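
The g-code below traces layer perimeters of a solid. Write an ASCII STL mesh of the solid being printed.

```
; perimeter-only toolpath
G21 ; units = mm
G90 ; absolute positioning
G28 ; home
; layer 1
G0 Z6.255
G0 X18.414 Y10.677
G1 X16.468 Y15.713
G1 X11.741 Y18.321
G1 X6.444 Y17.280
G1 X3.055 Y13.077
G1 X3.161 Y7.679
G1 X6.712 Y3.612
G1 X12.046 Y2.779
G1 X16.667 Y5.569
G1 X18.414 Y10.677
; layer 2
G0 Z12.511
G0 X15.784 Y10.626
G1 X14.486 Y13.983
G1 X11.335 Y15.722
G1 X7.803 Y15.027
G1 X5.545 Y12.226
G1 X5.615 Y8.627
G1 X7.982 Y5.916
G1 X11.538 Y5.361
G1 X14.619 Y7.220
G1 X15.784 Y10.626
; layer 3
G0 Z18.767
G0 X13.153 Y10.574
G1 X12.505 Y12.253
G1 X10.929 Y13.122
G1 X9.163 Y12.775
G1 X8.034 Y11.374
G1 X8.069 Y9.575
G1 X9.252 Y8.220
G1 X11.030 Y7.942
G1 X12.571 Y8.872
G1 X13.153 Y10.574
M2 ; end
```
solid part
  facet normal 0.0000 0.0000 -1.0000
    outer loop
      vertex 12.147 20.920 0.000
      vertex 18.450 17.443 0.000
      vertex 21.044 10.729 0.000
    endloop
  endfacet
  facet normal 0.0000 0.0000 -1.0000
    outer loop
      vertex 5.084 19.532 0.000
      vertex 12.147 20.920 0.000
      vertex 21.044 10.729 0.000
    endloop
  endfacet
  facet normal 0.0000 0.0000 -1.0000
    outer loop
      vertex 0.566 13.928 0.000
      vertex 5.084 19.532 0.000
      vertex 21.044 10.729 0.000
    endloop
  endfacet
  facet normal 0.0000 0.0000 -1.0000
    outer loop
      vertex 0.707 6.731 0.000
      vertex 0.566 13.928 0.000
      vertex 21.044 10.729 0.000
    endloop
  endfacet
  facet normal 0.0000 0.0000 -1.0000
    outer loop
      vertex 5.441 1.309 0.000
      vertex 0.707 6.731 0.000
      vertex 21.044 10.729 0.000
    endloop
  endfacet
  facet normal 0.0000 0.0000 -1.0000
    outer loop
      vertex 12.553 0.198 0.000
      vertex 5.441 1.309 0.000
      vertex 21.044 10.729 0.000
    endloop
  endfacet
  facet normal 0.0000 0.0000 -1.0000
    outer loop
      vertex 18.715 3.918 0.000
      vertex 12.553 0.198 0.000
      vertex 21.044 10.729 0.000
    endloop
  endfacet
  facet normal 0.8675 0.3352 0.3675
    outer loop
      vertex 21.044 10.729 0.000
      vertex 18.450 17.443 0.000
      vertex 10.523 10.523 25.022
    endloop
  endfacet
  facet normal 0.4492 0.8143 0.3675
    outer loop
      vertex 18.450 17.443 0.000
      vertex 12.147 20.920 0.000
      vertex 10.523 10.523 25.022
    endloop
  endfacet
  facet normal -0.1793 0.9126 0.3675
    outer loop
      vertex 12.147 20.920 0.000
      vertex 5.084 19.532 0.000
      vertex 10.523 10.523 25.022
    endloop
  endfacet
  facet normal -0.7240 0.5837 0.3675
    outer loop
      vertex 5.084 19.532 0.000
      vertex 0.566 13.928 0.000
      vertex 10.523 10.523 25.022
    endloop
  endfacet
  facet normal -0.9298 -0.0182 0.3675
    outer loop
      vertex 0.566 13.928 0.000
      vertex 0.707 6.731 0.000
      vertex 10.523 10.523 25.022
    endloop
  endfacet
  facet normal -0.7006 -0.6117 0.3675
    outer loop
      vertex 0.707 6.731 0.000
      vertex 5.441 1.309 0.000
      vertex 10.523 10.523 25.022
    endloop
  endfacet
  facet normal -0.1435 -0.9189 0.3675
    outer loop
      vertex 5.441 1.309 0.000
      vertex 12.553 0.198 0.000
      vertex 10.523 10.523 25.022
    endloop
  endfacet
  facet normal 0.4807 -0.7962 0.3675
    outer loop
      vertex 12.553 0.198 0.000
      vertex 18.715 3.918 0.000
      vertex 10.523 10.523 25.022
    endloop
  endfacet
  facet normal 0.8800 -0.3009 0.3675
    outer loop
      vertex 18.715 3.918 0.000
      vertex 21.044 10.729 0.000
      vertex 10.523 10.523 25.022
    endloop
  endfacet
endsolid part

The G0 Z moves step by Δz≈6.255 mm. The G1 loops shrink linearly with z, so the solid tapers from its base footprint up to z≈25. Closing with a flat bottom cap and the tapered top and triangulating gives 16 facets — a regular 9-sided pyramid, base circumscribed radius ≈ 10.5 mm, apex at z ≈ 25 mm.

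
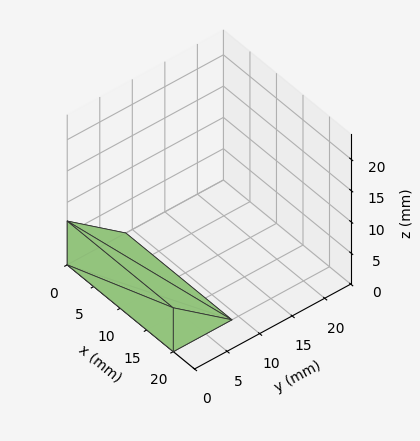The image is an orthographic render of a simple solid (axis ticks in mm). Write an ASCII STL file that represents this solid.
Reading the render: the shape is a wedge (ramp): 20 × 9 mm base, rising to 7 mm along the y=0 edge and sloping linearly to z=0 at y=9 (dimensions read to the nearest mm from the axis ticks). For the STL, each face is triangulated and given an outward normal.

solid part
  facet normal 0.0000 0.0000 -1.0000
    outer loop
      vertex 20.0 9.0 0.0
      vertex 20.0 0.0 0.0
      vertex 0.0 0.0 0.0
    endloop
  endfacet
  facet normal 0.0000 0.0000 -1.0000
    outer loop
      vertex 0.0 9.0 0.0
      vertex 20.0 9.0 0.0
      vertex 0.0 0.0 0.0
    endloop
  endfacet
  facet normal 0.0000 -1.0000 0.0000
    outer loop
      vertex 0.0 0.0 0.0
      vertex 20.0 0.0 0.0
      vertex 20.0 0.0 7.0
    endloop
  endfacet
  facet normal 0.0000 -1.0000 0.0000
    outer loop
      vertex 0.0 0.0 0.0
      vertex 20.0 0.0 7.0
      vertex 0.0 0.0 7.0
    endloop
  endfacet
  facet normal 0.0000 0.6139 0.7894
    outer loop
      vertex 0.0 0.0 7.0
      vertex 20.0 0.0 7.0
      vertex 20.0 9.0 0.0
    endloop
  endfacet
  facet normal 0.0000 0.6139 0.7894
    outer loop
      vertex 0.0 0.0 7.0
      vertex 20.0 9.0 0.0
      vertex 0.0 9.0 0.0
    endloop
  endfacet
  facet normal -1.0000 0.0000 0.0000
    outer loop
      vertex 0.0 0.0 7.0
      vertex 0.0 9.0 0.0
      vertex 0.0 0.0 0.0
    endloop
  endfacet
  facet normal 1.0000 0.0000 0.0000
    outer loop
      vertex 20.0 0.0 0.0
      vertex 20.0 9.0 0.0
      vertex 20.0 0.0 7.0
    endloop
  endfacet
endsolid part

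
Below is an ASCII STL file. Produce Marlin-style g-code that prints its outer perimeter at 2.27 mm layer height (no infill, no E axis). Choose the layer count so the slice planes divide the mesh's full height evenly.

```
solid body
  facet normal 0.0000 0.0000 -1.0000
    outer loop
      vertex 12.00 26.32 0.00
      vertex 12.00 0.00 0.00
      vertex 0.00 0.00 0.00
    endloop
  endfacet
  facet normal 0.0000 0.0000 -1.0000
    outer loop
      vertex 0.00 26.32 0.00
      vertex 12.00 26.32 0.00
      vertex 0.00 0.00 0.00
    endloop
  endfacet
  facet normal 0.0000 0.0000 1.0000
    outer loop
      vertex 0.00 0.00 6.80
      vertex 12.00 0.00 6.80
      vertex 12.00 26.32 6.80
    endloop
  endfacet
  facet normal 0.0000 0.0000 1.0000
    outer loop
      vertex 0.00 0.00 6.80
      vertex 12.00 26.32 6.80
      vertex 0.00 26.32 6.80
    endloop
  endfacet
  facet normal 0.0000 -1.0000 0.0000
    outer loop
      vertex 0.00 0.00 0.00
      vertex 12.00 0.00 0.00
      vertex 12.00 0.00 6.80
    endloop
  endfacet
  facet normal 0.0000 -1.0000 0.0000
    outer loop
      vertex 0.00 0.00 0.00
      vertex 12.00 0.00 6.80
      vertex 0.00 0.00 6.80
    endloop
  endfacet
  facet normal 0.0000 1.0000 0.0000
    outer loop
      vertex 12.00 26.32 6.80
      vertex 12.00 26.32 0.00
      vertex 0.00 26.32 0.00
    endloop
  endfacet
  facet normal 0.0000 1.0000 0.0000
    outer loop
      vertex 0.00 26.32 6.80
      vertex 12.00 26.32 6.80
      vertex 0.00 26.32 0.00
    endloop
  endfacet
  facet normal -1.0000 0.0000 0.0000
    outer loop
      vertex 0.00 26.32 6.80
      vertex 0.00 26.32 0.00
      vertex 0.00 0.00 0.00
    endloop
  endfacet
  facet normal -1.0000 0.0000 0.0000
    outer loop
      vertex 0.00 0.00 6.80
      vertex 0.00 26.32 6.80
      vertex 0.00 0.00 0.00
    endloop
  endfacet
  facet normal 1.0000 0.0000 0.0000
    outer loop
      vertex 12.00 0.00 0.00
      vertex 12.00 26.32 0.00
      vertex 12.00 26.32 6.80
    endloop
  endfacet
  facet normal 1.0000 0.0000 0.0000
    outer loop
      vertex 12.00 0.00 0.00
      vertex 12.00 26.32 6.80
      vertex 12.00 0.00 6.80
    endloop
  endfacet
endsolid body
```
; perimeter-only toolpath
G21 ; units = mm
G90 ; absolute positioning
G28 ; home
; layer 1
G0 Z2.27
G0 X0.00 Y0.00
G1 X12.00 Y0.00
G1 X12.00 Y26.32
G1 X0.00 Y26.32
G1 X0.00 Y0.00
; layer 2
G0 Z4.53
G0 X0.00 Y0.00
G1 X12.00 Y0.00
G1 X12.00 Y26.32
G1 X0.00 Y26.32
G1 X0.00 Y0.00
; layer 3
G0 Z6.80
G0 X0.00 Y0.00
G1 X12.00 Y0.00
G1 X12.00 Y26.32
G1 X0.00 Y26.32
G1 X0.00 Y0.00
M2 ; end

The solid is a rectangular box, roughly 12 × 26.3 mm footprint and 6.8 mm tall. Slicing at Δz = 2.27 mm — 3 equal slices spanning the solid's height, so layer i sits at z = i·h/3 — gives 3 non-empty perimeters. Each is a 4-segment closed polygon; G0 lifts to the layer z and rapids to the start vertex, then G1 traces the edges.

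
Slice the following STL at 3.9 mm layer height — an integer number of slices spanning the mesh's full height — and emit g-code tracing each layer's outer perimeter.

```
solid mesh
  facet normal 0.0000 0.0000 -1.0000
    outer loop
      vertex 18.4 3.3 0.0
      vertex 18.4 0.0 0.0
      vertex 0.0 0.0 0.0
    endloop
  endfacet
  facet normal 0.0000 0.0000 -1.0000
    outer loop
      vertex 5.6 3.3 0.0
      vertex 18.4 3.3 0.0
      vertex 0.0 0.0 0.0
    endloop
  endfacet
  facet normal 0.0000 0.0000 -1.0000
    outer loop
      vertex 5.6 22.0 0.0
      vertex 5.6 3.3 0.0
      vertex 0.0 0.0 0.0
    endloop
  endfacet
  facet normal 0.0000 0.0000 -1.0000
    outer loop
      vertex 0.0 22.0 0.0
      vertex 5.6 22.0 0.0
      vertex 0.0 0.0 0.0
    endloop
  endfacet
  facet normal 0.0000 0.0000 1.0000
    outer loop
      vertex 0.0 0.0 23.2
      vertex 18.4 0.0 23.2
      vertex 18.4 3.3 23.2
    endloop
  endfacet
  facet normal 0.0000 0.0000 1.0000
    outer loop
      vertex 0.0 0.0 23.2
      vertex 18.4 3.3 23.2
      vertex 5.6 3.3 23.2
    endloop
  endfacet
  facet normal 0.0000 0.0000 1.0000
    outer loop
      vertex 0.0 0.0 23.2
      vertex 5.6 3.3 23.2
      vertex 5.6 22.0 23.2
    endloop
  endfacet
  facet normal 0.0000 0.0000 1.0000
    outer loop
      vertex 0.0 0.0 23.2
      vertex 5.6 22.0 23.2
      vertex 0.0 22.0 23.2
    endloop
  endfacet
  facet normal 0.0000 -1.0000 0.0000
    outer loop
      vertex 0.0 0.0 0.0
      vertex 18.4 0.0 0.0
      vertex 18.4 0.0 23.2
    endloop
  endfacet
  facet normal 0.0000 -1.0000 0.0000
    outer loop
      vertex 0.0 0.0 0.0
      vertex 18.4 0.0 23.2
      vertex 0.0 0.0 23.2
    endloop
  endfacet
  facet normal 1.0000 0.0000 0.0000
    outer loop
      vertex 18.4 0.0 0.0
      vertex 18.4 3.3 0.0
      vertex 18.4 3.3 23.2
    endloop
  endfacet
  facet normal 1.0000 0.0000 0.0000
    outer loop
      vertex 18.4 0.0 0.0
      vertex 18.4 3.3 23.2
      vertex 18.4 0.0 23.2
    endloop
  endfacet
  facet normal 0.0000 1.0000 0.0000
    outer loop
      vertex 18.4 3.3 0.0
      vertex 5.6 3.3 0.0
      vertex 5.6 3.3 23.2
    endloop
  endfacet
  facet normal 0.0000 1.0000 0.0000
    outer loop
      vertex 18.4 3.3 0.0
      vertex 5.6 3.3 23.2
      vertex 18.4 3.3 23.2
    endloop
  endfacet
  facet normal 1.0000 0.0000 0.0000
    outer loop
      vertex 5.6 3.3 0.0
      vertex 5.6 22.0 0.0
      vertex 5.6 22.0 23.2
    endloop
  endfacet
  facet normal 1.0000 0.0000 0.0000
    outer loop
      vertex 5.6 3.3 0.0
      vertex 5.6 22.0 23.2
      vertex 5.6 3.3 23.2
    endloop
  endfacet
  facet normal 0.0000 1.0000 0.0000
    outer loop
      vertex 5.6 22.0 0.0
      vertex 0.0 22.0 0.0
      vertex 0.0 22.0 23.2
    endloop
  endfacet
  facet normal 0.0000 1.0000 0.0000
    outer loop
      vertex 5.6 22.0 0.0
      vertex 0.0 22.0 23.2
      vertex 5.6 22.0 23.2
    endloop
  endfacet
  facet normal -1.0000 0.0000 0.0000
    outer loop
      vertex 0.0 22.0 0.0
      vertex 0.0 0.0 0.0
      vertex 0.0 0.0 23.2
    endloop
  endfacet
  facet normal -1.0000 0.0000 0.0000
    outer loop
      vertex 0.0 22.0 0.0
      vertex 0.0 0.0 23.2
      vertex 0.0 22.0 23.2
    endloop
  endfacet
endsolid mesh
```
; perimeter-only toolpath
G21 ; units = mm
G90 ; absolute positioning
G28 ; home
; layer 1
G0 Z3.9
G0 X0.0 Y0.0
G1 X18.4 Y0.0
G1 X18.4 Y3.3
G1 X5.6 Y3.3
G1 X5.6 Y22.0
G1 X0.0 Y22.0
G1 X0.0 Y0.0
; layer 2
G0 Z7.7
G0 X0.0 Y0.0
G1 X18.4 Y0.0
G1 X18.4 Y3.3
G1 X5.6 Y3.3
G1 X5.6 Y22.0
G1 X0.0 Y22.0
G1 X0.0 Y0.0
; layer 3
G0 Z11.6
G0 X0.0 Y0.0
G1 X18.4 Y0.0
G1 X18.4 Y3.3
G1 X5.6 Y3.3
G1 X5.6 Y22.0
G1 X0.0 Y22.0
G1 X0.0 Y0.0
; layer 4
G0 Z15.5
G0 X0.0 Y0.0
G1 X18.4 Y0.0
G1 X18.4 Y3.3
G1 X5.6 Y3.3
G1 X5.6 Y22.0
G1 X0.0 Y22.0
G1 X0.0 Y0.0
; layer 5
G0 Z19.3
G0 X0.0 Y0.0
G1 X18.4 Y0.0
G1 X18.4 Y3.3
G1 X5.6 Y3.3
G1 X5.6 Y22.0
G1 X0.0 Y22.0
G1 X0.0 Y0.0
; layer 6
G0 Z23.2
G0 X0.0 Y0.0
G1 X18.4 Y0.0
G1 X18.4 Y3.3
G1 X5.6 Y3.3
G1 X5.6 Y22.0
G1 X0.0 Y22.0
G1 X0.0 Y0.0
M2 ; end

The solid is an L-shaped prism: outer 18.4 × 22 mm, arm thicknesses ≈ 3.3 mm (horizontal) and 5.6 mm (vertical), extruded 23.2 mm in z. Slicing at Δz = 3.9 mm — 6 equal slices spanning the solid's height, so layer i sits at z = i·h/6 — gives 6 non-empty perimeters. Each is a 6-segment closed polygon; G0 lifts to the layer z and rapids to the start vertex, then G1 traces the edges.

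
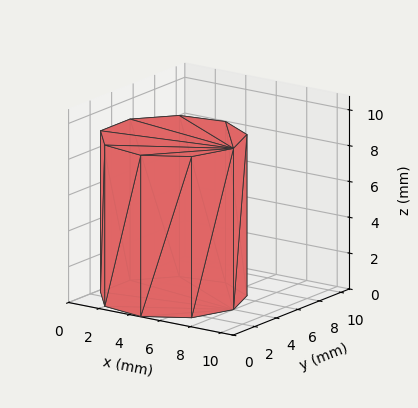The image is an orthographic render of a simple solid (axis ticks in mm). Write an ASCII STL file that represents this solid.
Reading the render: the shape is a regular 9-sided prism (a cylinder approximated with 9 flat sides), circumscribed radius ≈ 4 mm, height ≈ 9 mm (dimensions read to the nearest mm from the axis ticks). For the STL, each face is triangulated and given an outward normal.

solid part
  facet normal 0.0000 0.0000 -1.0000
    outer loop
      vertex 4.695 7.939 0.000
      vertex 7.064 6.571 0.000
      vertex 8.000 4.000 0.000
    endloop
  endfacet
  facet normal 0.0000 0.0000 -1.0000
    outer loop
      vertex 2.000 7.464 0.000
      vertex 4.695 7.939 0.000
      vertex 8.000 4.000 0.000
    endloop
  endfacet
  facet normal 0.0000 0.0000 -1.0000
    outer loop
      vertex 0.241 5.368 0.000
      vertex 2.000 7.464 0.000
      vertex 8.000 4.000 0.000
    endloop
  endfacet
  facet normal 0.0000 0.0000 -1.0000
    outer loop
      vertex 0.241 2.632 0.000
      vertex 0.241 5.368 0.000
      vertex 8.000 4.000 0.000
    endloop
  endfacet
  facet normal 0.0000 0.0000 -1.0000
    outer loop
      vertex 2.000 0.536 0.000
      vertex 0.241 2.632 0.000
      vertex 8.000 4.000 0.000
    endloop
  endfacet
  facet normal 0.0000 0.0000 -1.0000
    outer loop
      vertex 4.695 0.061 0.000
      vertex 2.000 0.536 0.000
      vertex 8.000 4.000 0.000
    endloop
  endfacet
  facet normal 0.0000 0.0000 -1.0000
    outer loop
      vertex 7.064 1.429 0.000
      vertex 4.695 0.061 0.000
      vertex 8.000 4.000 0.000
    endloop
  endfacet
  facet normal 0.0000 0.0000 1.0000
    outer loop
      vertex 8.000 4.000 9.000
      vertex 7.064 6.571 9.000
      vertex 4.695 7.939 9.000
    endloop
  endfacet
  facet normal 0.0000 0.0000 1.0000
    outer loop
      vertex 8.000 4.000 9.000
      vertex 4.695 7.939 9.000
      vertex 2.000 7.464 9.000
    endloop
  endfacet
  facet normal 0.0000 0.0000 1.0000
    outer loop
      vertex 8.000 4.000 9.000
      vertex 2.000 7.464 9.000
      vertex 0.241 5.368 9.000
    endloop
  endfacet
  facet normal 0.0000 0.0000 1.0000
    outer loop
      vertex 8.000 4.000 9.000
      vertex 0.241 5.368 9.000
      vertex 0.241 2.632 9.000
    endloop
  endfacet
  facet normal 0.0000 0.0000 1.0000
    outer loop
      vertex 8.000 4.000 9.000
      vertex 0.241 2.632 9.000
      vertex 2.000 0.536 9.000
    endloop
  endfacet
  facet normal 0.0000 0.0000 1.0000
    outer loop
      vertex 8.000 4.000 9.000
      vertex 2.000 0.536 9.000
      vertex 4.695 0.061 9.000
    endloop
  endfacet
  facet normal 0.0000 0.0000 1.0000
    outer loop
      vertex 8.000 4.000 9.000
      vertex 4.695 0.061 9.000
      vertex 7.064 1.429 9.000
    endloop
  endfacet
  facet normal 0.9397 0.3421 0.0000
    outer loop
      vertex 8.000 4.000 0.000
      vertex 7.064 6.571 0.000
      vertex 7.064 6.571 9.000
    endloop
  endfacet
  facet normal 0.9397 0.3421 0.0000
    outer loop
      vertex 8.000 4.000 0.000
      vertex 7.064 6.571 9.000
      vertex 8.000 4.000 9.000
    endloop
  endfacet
  facet normal 0.5001 0.8660 0.0000
    outer loop
      vertex 7.064 6.571 0.000
      vertex 4.695 7.939 0.000
      vertex 4.695 7.939 9.000
    endloop
  endfacet
  facet normal 0.5001 0.8660 0.0000
    outer loop
      vertex 7.064 6.571 0.000
      vertex 4.695 7.939 9.000
      vertex 7.064 6.571 9.000
    endloop
  endfacet
  facet normal -0.1736 0.9848 0.0000
    outer loop
      vertex 4.695 7.939 0.000
      vertex 2.000 7.464 0.000
      vertex 2.000 7.464 9.000
    endloop
  endfacet
  facet normal -0.1736 0.9848 0.0000
    outer loop
      vertex 4.695 7.939 0.000
      vertex 2.000 7.464 9.000
      vertex 4.695 7.939 9.000
    endloop
  endfacet
  facet normal -0.7660 0.6428 0.0000
    outer loop
      vertex 2.000 7.464 0.000
      vertex 0.241 5.368 0.000
      vertex 0.241 5.368 9.000
    endloop
  endfacet
  facet normal -0.7660 0.6428 0.0000
    outer loop
      vertex 2.000 7.464 0.000
      vertex 0.241 5.368 9.000
      vertex 2.000 7.464 9.000
    endloop
  endfacet
  facet normal -1.0000 0.0000 0.0000
    outer loop
      vertex 0.241 5.368 0.000
      vertex 0.241 2.632 0.000
      vertex 0.241 2.632 9.000
    endloop
  endfacet
  facet normal -1.0000 0.0000 0.0000
    outer loop
      vertex 0.241 5.368 0.000
      vertex 0.241 2.632 9.000
      vertex 0.241 5.368 9.000
    endloop
  endfacet
  facet normal -0.7660 -0.6428 0.0000
    outer loop
      vertex 0.241 2.632 0.000
      vertex 2.000 0.536 0.000
      vertex 2.000 0.536 9.000
    endloop
  endfacet
  facet normal -0.7660 -0.6428 0.0000
    outer loop
      vertex 0.241 2.632 0.000
      vertex 2.000 0.536 9.000
      vertex 0.241 2.632 9.000
    endloop
  endfacet
  facet normal -0.1736 -0.9848 0.0000
    outer loop
      vertex 2.000 0.536 0.000
      vertex 4.695 0.061 0.000
      vertex 4.695 0.061 9.000
    endloop
  endfacet
  facet normal -0.1736 -0.9848 0.0000
    outer loop
      vertex 2.000 0.536 0.000
      vertex 4.695 0.061 9.000
      vertex 2.000 0.536 9.000
    endloop
  endfacet
  facet normal 0.5001 -0.8660 0.0000
    outer loop
      vertex 4.695 0.061 0.000
      vertex 7.064 1.429 0.000
      vertex 7.064 1.429 9.000
    endloop
  endfacet
  facet normal 0.5001 -0.8660 0.0000
    outer loop
      vertex 4.695 0.061 0.000
      vertex 7.064 1.429 9.000
      vertex 4.695 0.061 9.000
    endloop
  endfacet
  facet normal 0.9397 -0.3421 0.0000
    outer loop
      vertex 7.064 1.429 0.000
      vertex 8.000 4.000 0.000
      vertex 8.000 4.000 9.000
    endloop
  endfacet
  facet normal 0.9397 -0.3421 0.0000
    outer loop
      vertex 7.064 1.429 0.000
      vertex 8.000 4.000 9.000
      vertex 7.064 1.429 9.000
    endloop
  endfacet
endsolid part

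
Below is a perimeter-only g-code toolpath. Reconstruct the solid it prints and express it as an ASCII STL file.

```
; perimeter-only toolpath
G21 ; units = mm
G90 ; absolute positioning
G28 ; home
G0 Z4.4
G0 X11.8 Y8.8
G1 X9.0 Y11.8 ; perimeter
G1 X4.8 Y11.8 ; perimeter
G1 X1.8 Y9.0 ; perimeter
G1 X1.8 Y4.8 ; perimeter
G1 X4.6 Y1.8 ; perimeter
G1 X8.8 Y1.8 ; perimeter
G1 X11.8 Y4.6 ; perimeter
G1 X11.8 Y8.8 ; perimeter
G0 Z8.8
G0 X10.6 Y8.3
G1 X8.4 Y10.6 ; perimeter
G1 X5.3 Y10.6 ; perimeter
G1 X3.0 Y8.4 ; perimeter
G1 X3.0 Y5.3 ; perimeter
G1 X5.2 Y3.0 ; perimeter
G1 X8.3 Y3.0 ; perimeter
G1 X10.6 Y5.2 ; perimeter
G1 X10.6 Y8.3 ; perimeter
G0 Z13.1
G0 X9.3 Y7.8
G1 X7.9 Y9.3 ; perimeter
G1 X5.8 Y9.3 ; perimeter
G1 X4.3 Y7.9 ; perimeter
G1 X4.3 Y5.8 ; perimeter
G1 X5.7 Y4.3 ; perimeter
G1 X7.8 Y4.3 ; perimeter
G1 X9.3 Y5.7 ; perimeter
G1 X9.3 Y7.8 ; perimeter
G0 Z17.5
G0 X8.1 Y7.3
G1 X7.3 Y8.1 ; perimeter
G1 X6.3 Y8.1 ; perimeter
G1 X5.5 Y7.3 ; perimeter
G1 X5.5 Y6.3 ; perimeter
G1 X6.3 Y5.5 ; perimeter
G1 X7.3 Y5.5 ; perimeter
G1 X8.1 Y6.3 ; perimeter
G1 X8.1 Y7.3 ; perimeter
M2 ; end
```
solid part
  facet normal 0.0000 0.0000 -1.0000
    outer loop
      vertex 4.3 13.1 0.0
      vertex 9.5 13.1 0.0
      vertex 13.1 9.3 0.0
    endloop
  endfacet
  facet normal 0.0000 0.0000 -1.0000
    outer loop
      vertex 0.5 9.5 0.0
      vertex 4.3 13.1 0.0
      vertex 13.1 9.3 0.0
    endloop
  endfacet
  facet normal 0.0000 0.0000 -1.0000
    outer loop
      vertex 0.5 4.3 0.0
      vertex 0.5 9.5 0.0
      vertex 13.1 9.3 0.0
    endloop
  endfacet
  facet normal 0.0000 0.0000 -1.0000
    outer loop
      vertex 4.1 0.5 0.0
      vertex 0.5 4.3 0.0
      vertex 13.1 9.3 0.0
    endloop
  endfacet
  facet normal 0.0000 0.0000 -1.0000
    outer loop
      vertex 9.3 0.5 0.0
      vertex 4.1 0.5 0.0
      vertex 13.1 9.3 0.0
    endloop
  endfacet
  facet normal 0.0000 0.0000 -1.0000
    outer loop
      vertex 13.1 4.1 0.0
      vertex 9.3 0.5 0.0
      vertex 13.1 9.3 0.0
    endloop
  endfacet
  facet normal 0.6977 0.6610 0.2762
    outer loop
      vertex 13.1 9.3 0.0
      vertex 9.5 13.1 0.0
      vertex 6.8 6.8 21.9
    endloop
  endfacet
  facet normal 0.0000 0.9610 0.2765
    outer loop
      vertex 9.5 13.1 0.0
      vertex 4.3 13.1 0.0
      vertex 6.8 6.8 21.9
    endloop
  endfacet
  facet normal -0.6610 0.6977 0.2762
    outer loop
      vertex 4.3 13.1 0.0
      vertex 0.5 9.5 0.0
      vertex 6.8 6.8 21.9
    endloop
  endfacet
  facet normal -0.9610 0.0000 0.2765
    outer loop
      vertex 0.5 9.5 0.0
      vertex 0.5 4.3 0.0
      vertex 6.8 6.8 21.9
    endloop
  endfacet
  facet normal -0.6977 -0.6610 0.2762
    outer loop
      vertex 0.5 4.3 0.0
      vertex 4.1 0.5 0.0
      vertex 6.8 6.8 21.9
    endloop
  endfacet
  facet normal 0.0000 -0.9610 0.2765
    outer loop
      vertex 4.1 0.5 0.0
      vertex 9.3 0.5 0.0
      vertex 6.8 6.8 21.9
    endloop
  endfacet
  facet normal 0.6610 -0.6977 0.2762
    outer loop
      vertex 9.3 0.5 0.0
      vertex 13.1 4.1 0.0
      vertex 6.8 6.8 21.9
    endloop
  endfacet
  facet normal 0.9610 0.0000 0.2765
    outer loop
      vertex 13.1 4.1 0.0
      vertex 13.1 9.3 0.0
      vertex 6.8 6.8 21.9
    endloop
  endfacet
endsolid part

The G0 Z moves step by Δz≈4.4 mm. The G1 loops shrink linearly with z, so the solid tapers from its base footprint up to z≈21.9. Closing with a flat bottom cap and the tapered top and triangulating gives 14 facets — a regular 8-sided pyramid, base circumscribed radius ≈ 6.8 mm, apex at z ≈ 21.9 mm.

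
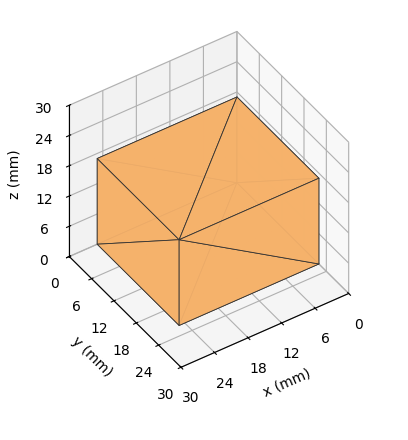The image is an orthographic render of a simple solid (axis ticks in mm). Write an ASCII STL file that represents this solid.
Reading the render: the shape is a rectangular box, roughly 25 × 22 mm footprint and 17 mm tall (dimensions read to the nearest mm from the axis ticks). For the STL, each face is triangulated and given an outward normal.

solid part
  facet normal 0.0000 0.0000 -1.0000
    outer loop
      vertex 25.000 22.000 0.000
      vertex 25.000 0.000 0.000
      vertex 0.000 0.000 0.000
    endloop
  endfacet
  facet normal 0.0000 0.0000 -1.0000
    outer loop
      vertex 0.000 22.000 0.000
      vertex 25.000 22.000 0.000
      vertex 0.000 0.000 0.000
    endloop
  endfacet
  facet normal 0.0000 0.0000 1.0000
    outer loop
      vertex 0.000 0.000 17.000
      vertex 25.000 0.000 17.000
      vertex 25.000 22.000 17.000
    endloop
  endfacet
  facet normal 0.0000 0.0000 1.0000
    outer loop
      vertex 0.000 0.000 17.000
      vertex 25.000 22.000 17.000
      vertex 0.000 22.000 17.000
    endloop
  endfacet
  facet normal 0.0000 -1.0000 0.0000
    outer loop
      vertex 0.000 0.000 0.000
      vertex 25.000 0.000 0.000
      vertex 25.000 0.000 17.000
    endloop
  endfacet
  facet normal 0.0000 -1.0000 0.0000
    outer loop
      vertex 0.000 0.000 0.000
      vertex 25.000 0.000 17.000
      vertex 0.000 0.000 17.000
    endloop
  endfacet
  facet normal 0.0000 1.0000 0.0000
    outer loop
      vertex 25.000 22.000 17.000
      vertex 25.000 22.000 0.000
      vertex 0.000 22.000 0.000
    endloop
  endfacet
  facet normal 0.0000 1.0000 0.0000
    outer loop
      vertex 0.000 22.000 17.000
      vertex 25.000 22.000 17.000
      vertex 0.000 22.000 0.000
    endloop
  endfacet
  facet normal -1.0000 0.0000 0.0000
    outer loop
      vertex 0.000 22.000 17.000
      vertex 0.000 22.000 0.000
      vertex 0.000 0.000 0.000
    endloop
  endfacet
  facet normal -1.0000 0.0000 0.0000
    outer loop
      vertex 0.000 0.000 17.000
      vertex 0.000 22.000 17.000
      vertex 0.000 0.000 0.000
    endloop
  endfacet
  facet normal 1.0000 0.0000 0.0000
    outer loop
      vertex 25.000 0.000 0.000
      vertex 25.000 22.000 0.000
      vertex 25.000 22.000 17.000
    endloop
  endfacet
  facet normal 1.0000 0.0000 0.0000
    outer loop
      vertex 25.000 0.000 0.000
      vertex 25.000 22.000 17.000
      vertex 25.000 0.000 17.000
    endloop
  endfacet
endsolid part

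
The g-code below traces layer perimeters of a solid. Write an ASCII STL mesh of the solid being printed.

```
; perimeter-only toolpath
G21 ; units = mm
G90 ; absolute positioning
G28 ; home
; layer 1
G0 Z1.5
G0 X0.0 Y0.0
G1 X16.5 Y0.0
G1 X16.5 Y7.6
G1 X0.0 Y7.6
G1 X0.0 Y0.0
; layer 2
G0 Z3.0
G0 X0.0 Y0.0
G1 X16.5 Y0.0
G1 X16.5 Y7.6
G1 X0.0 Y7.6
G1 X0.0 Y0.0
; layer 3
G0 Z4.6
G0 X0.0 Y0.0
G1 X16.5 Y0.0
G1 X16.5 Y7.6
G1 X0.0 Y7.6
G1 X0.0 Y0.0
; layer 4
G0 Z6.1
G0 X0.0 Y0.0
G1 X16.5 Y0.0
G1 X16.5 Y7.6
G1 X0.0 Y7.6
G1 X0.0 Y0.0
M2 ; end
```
solid part
  facet normal 0.0000 0.0000 -1.0000
    outer loop
      vertex 16.5 7.6 0.0
      vertex 16.5 0.0 0.0
      vertex 0.0 0.0 0.0
    endloop
  endfacet
  facet normal 0.0000 0.0000 -1.0000
    outer loop
      vertex 0.0 7.6 0.0
      vertex 16.5 7.6 0.0
      vertex 0.0 0.0 0.0
    endloop
  endfacet
  facet normal 0.0000 0.0000 1.0000
    outer loop
      vertex 0.0 0.0 6.1
      vertex 16.5 0.0 6.1
      vertex 16.5 7.6 6.1
    endloop
  endfacet
  facet normal 0.0000 0.0000 1.0000
    outer loop
      vertex 0.0 0.0 6.1
      vertex 16.5 7.6 6.1
      vertex 0.0 7.6 6.1
    endloop
  endfacet
  facet normal 0.0000 -1.0000 0.0000
    outer loop
      vertex 0.0 0.0 0.0
      vertex 16.5 0.0 0.0
      vertex 16.5 0.0 6.1
    endloop
  endfacet
  facet normal 0.0000 -1.0000 0.0000
    outer loop
      vertex 0.0 0.0 0.0
      vertex 16.5 0.0 6.1
      vertex 0.0 0.0 6.1
    endloop
  endfacet
  facet normal 0.0000 1.0000 0.0000
    outer loop
      vertex 16.5 7.6 6.1
      vertex 16.5 7.6 0.0
      vertex 0.0 7.6 0.0
    endloop
  endfacet
  facet normal 0.0000 1.0000 0.0000
    outer loop
      vertex 0.0 7.6 6.1
      vertex 16.5 7.6 6.1
      vertex 0.0 7.6 0.0
    endloop
  endfacet
  facet normal -1.0000 0.0000 0.0000
    outer loop
      vertex 0.0 7.6 6.1
      vertex 0.0 7.6 0.0
      vertex 0.0 0.0 0.0
    endloop
  endfacet
  facet normal -1.0000 0.0000 0.0000
    outer loop
      vertex 0.0 0.0 6.1
      vertex 0.0 7.6 6.1
      vertex 0.0 0.0 0.0
    endloop
  endfacet
  facet normal 1.0000 0.0000 0.0000
    outer loop
      vertex 16.5 0.0 0.0
      vertex 16.5 7.6 0.0
      vertex 16.5 7.6 6.1
    endloop
  endfacet
  facet normal 1.0000 0.0000 0.0000
    outer loop
      vertex 16.5 0.0 0.0
      vertex 16.5 7.6 6.1
      vertex 16.5 0.0 6.1
    endloop
  endfacet
endsolid part

The G0 Z moves step by Δz≈1.5 mm. Every layer's G1 loop is the same polygon, so the solid is a straight extrusion of it from z=0 to z≈6.1. Closing with flat bottom and top caps and triangulating gives 12 facets — a rectangular box, roughly 16.5 × 7.6 mm footprint and 6.1 mm tall.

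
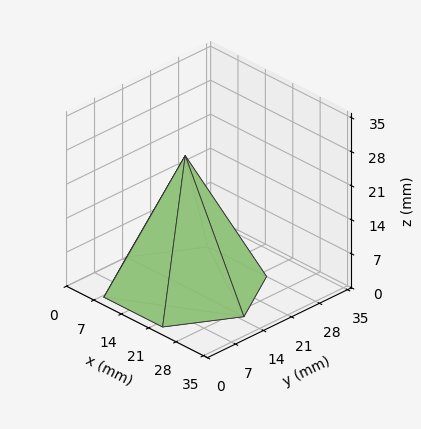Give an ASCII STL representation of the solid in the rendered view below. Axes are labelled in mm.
Reading the render: the shape is a regular 6-sided pyramid, base circumscribed radius ≈ 15 mm, apex at z ≈ 27 mm (dimensions read to the nearest mm from the axis ticks). For the STL, each face is triangulated and given an outward normal.

solid part
  facet normal 0.0000 0.0000 -1.0000
    outer loop
      vertex 7.50 27.99 0.00
      vertex 22.50 27.99 0.00
      vertex 30.00 15.00 0.00
    endloop
  endfacet
  facet normal 0.0000 0.0000 -1.0000
    outer loop
      vertex 0.00 15.00 0.00
      vertex 7.50 27.99 0.00
      vertex 30.00 15.00 0.00
    endloop
  endfacet
  facet normal 0.0000 0.0000 -1.0000
    outer loop
      vertex 7.50 2.01 0.00
      vertex 0.00 15.00 0.00
      vertex 30.00 15.00 0.00
    endloop
  endfacet
  facet normal 0.0000 0.0000 -1.0000
    outer loop
      vertex 22.50 2.01 0.00
      vertex 7.50 2.01 0.00
      vertex 30.00 15.00 0.00
    endloop
  endfacet
  facet normal 0.7804 0.4506 0.4336
    outer loop
      vertex 30.00 15.00 0.00
      vertex 22.50 27.99 0.00
      vertex 15.00 15.00 27.00
    endloop
  endfacet
  facet normal 0.0000 0.9011 0.4335
    outer loop
      vertex 22.50 27.99 0.00
      vertex 7.50 27.99 0.00
      vertex 15.00 15.00 27.00
    endloop
  endfacet
  facet normal -0.7804 0.4506 0.4336
    outer loop
      vertex 7.50 27.99 0.00
      vertex 0.00 15.00 0.00
      vertex 15.00 15.00 27.00
    endloop
  endfacet
  facet normal -0.7804 -0.4506 0.4336
    outer loop
      vertex 0.00 15.00 0.00
      vertex 7.50 2.01 0.00
      vertex 15.00 15.00 27.00
    endloop
  endfacet
  facet normal 0.0000 -0.9011 0.4335
    outer loop
      vertex 7.50 2.01 0.00
      vertex 22.50 2.01 0.00
      vertex 15.00 15.00 27.00
    endloop
  endfacet
  facet normal 0.7804 -0.4506 0.4336
    outer loop
      vertex 22.50 2.01 0.00
      vertex 30.00 15.00 0.00
      vertex 15.00 15.00 27.00
    endloop
  endfacet
endsolid part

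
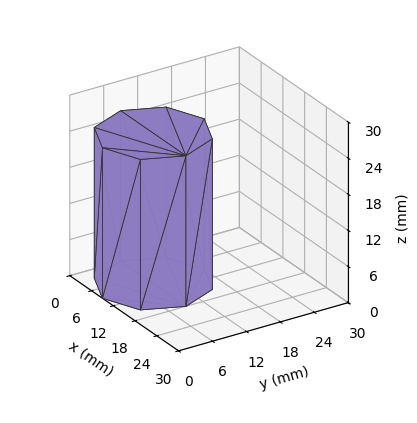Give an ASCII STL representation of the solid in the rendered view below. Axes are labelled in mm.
Reading the render: the shape is a regular 8-sided prism (a cylinder approximated with 8 flat sides), circumscribed radius ≈ 9 mm, height ≈ 25 mm (dimensions read to the nearest mm from the axis ticks). For the STL, each face is triangulated and given an outward normal.

solid part
  facet normal 0.0000 0.0000 -1.0000
    outer loop
      vertex 9.00 18.00 0.00
      vertex 15.36 15.36 0.00
      vertex 18.00 9.00 0.00
    endloop
  endfacet
  facet normal 0.0000 0.0000 -1.0000
    outer loop
      vertex 2.64 15.36 0.00
      vertex 9.00 18.00 0.00
      vertex 18.00 9.00 0.00
    endloop
  endfacet
  facet normal 0.0000 0.0000 -1.0000
    outer loop
      vertex 0.00 9.00 0.00
      vertex 2.64 15.36 0.00
      vertex 18.00 9.00 0.00
    endloop
  endfacet
  facet normal 0.0000 0.0000 -1.0000
    outer loop
      vertex 2.64 2.64 0.00
      vertex 0.00 9.00 0.00
      vertex 18.00 9.00 0.00
    endloop
  endfacet
  facet normal 0.0000 0.0000 -1.0000
    outer loop
      vertex 9.00 0.00 0.00
      vertex 2.64 2.64 0.00
      vertex 18.00 9.00 0.00
    endloop
  endfacet
  facet normal 0.0000 0.0000 -1.0000
    outer loop
      vertex 15.36 2.64 0.00
      vertex 9.00 0.00 0.00
      vertex 18.00 9.00 0.00
    endloop
  endfacet
  facet normal 0.0000 0.0000 1.0000
    outer loop
      vertex 18.00 9.00 25.00
      vertex 15.36 15.36 25.00
      vertex 9.00 18.00 25.00
    endloop
  endfacet
  facet normal 0.0000 0.0000 1.0000
    outer loop
      vertex 18.00 9.00 25.00
      vertex 9.00 18.00 25.00
      vertex 2.64 15.36 25.00
    endloop
  endfacet
  facet normal 0.0000 0.0000 1.0000
    outer loop
      vertex 18.00 9.00 25.00
      vertex 2.64 15.36 25.00
      vertex 0.00 9.00 25.00
    endloop
  endfacet
  facet normal 0.0000 0.0000 1.0000
    outer loop
      vertex 18.00 9.00 25.00
      vertex 0.00 9.00 25.00
      vertex 2.64 2.64 25.00
    endloop
  endfacet
  facet normal 0.0000 0.0000 1.0000
    outer loop
      vertex 18.00 9.00 25.00
      vertex 2.64 2.64 25.00
      vertex 9.00 0.00 25.00
    endloop
  endfacet
  facet normal 0.0000 0.0000 1.0000
    outer loop
      vertex 18.00 9.00 25.00
      vertex 9.00 0.00 25.00
      vertex 15.36 2.64 25.00
    endloop
  endfacet
  facet normal 0.9236 0.3834 0.0000
    outer loop
      vertex 18.00 9.00 0.00
      vertex 15.36 15.36 0.00
      vertex 15.36 15.36 25.00
    endloop
  endfacet
  facet normal 0.9236 0.3834 0.0000
    outer loop
      vertex 18.00 9.00 0.00
      vertex 15.36 15.36 25.00
      vertex 18.00 9.00 25.00
    endloop
  endfacet
  facet normal 0.3834 0.9236 0.0000
    outer loop
      vertex 15.36 15.36 0.00
      vertex 9.00 18.00 0.00
      vertex 9.00 18.00 25.00
    endloop
  endfacet
  facet normal 0.3834 0.9236 0.0000
    outer loop
      vertex 15.36 15.36 0.00
      vertex 9.00 18.00 25.00
      vertex 15.36 15.36 25.00
    endloop
  endfacet
  facet normal -0.3834 0.9236 0.0000
    outer loop
      vertex 9.00 18.00 0.00
      vertex 2.64 15.36 0.00
      vertex 2.64 15.36 25.00
    endloop
  endfacet
  facet normal -0.3834 0.9236 0.0000
    outer loop
      vertex 9.00 18.00 0.00
      vertex 2.64 15.36 25.00
      vertex 9.00 18.00 25.00
    endloop
  endfacet
  facet normal -0.9236 0.3834 0.0000
    outer loop
      vertex 2.64 15.36 0.00
      vertex 0.00 9.00 0.00
      vertex 0.00 9.00 25.00
    endloop
  endfacet
  facet normal -0.9236 0.3834 0.0000
    outer loop
      vertex 2.64 15.36 0.00
      vertex 0.00 9.00 25.00
      vertex 2.64 15.36 25.00
    endloop
  endfacet
  facet normal -0.9236 -0.3834 0.0000
    outer loop
      vertex 0.00 9.00 0.00
      vertex 2.64 2.64 0.00
      vertex 2.64 2.64 25.00
    endloop
  endfacet
  facet normal -0.9236 -0.3834 0.0000
    outer loop
      vertex 0.00 9.00 0.00
      vertex 2.64 2.64 25.00
      vertex 0.00 9.00 25.00
    endloop
  endfacet
  facet normal -0.3834 -0.9236 0.0000
    outer loop
      vertex 2.64 2.64 0.00
      vertex 9.00 0.00 0.00
      vertex 9.00 0.00 25.00
    endloop
  endfacet
  facet normal -0.3834 -0.9236 0.0000
    outer loop
      vertex 2.64 2.64 0.00
      vertex 9.00 0.00 25.00
      vertex 2.64 2.64 25.00
    endloop
  endfacet
  facet normal 0.3834 -0.9236 0.0000
    outer loop
      vertex 9.00 0.00 0.00
      vertex 15.36 2.64 0.00
      vertex 15.36 2.64 25.00
    endloop
  endfacet
  facet normal 0.3834 -0.9236 0.0000
    outer loop
      vertex 9.00 0.00 0.00
      vertex 15.36 2.64 25.00
      vertex 9.00 0.00 25.00
    endloop
  endfacet
  facet normal 0.9236 -0.3834 0.0000
    outer loop
      vertex 15.36 2.64 0.00
      vertex 18.00 9.00 0.00
      vertex 18.00 9.00 25.00
    endloop
  endfacet
  facet normal 0.9236 -0.3834 0.0000
    outer loop
      vertex 15.36 2.64 0.00
      vertex 18.00 9.00 25.00
      vertex 15.36 2.64 25.00
    endloop
  endfacet
endsolid part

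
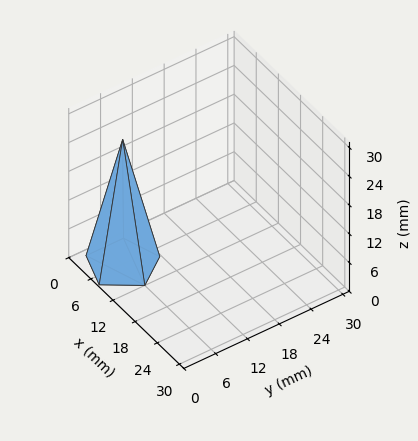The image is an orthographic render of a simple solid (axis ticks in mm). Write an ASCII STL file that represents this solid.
Reading the render: the shape is a regular 5-sided pyramid, base circumscribed radius ≈ 6 mm, apex at z ≈ 26 mm (dimensions read to the nearest mm from the axis ticks). For the STL, each face is triangulated and given an outward normal.

solid part
  facet normal 0.0000 0.0000 -1.0000
    outer loop
      vertex 1.15 9.53 0.00
      vertex 7.85 11.71 0.00
      vertex 12.00 6.00 0.00
    endloop
  endfacet
  facet normal 0.0000 0.0000 -1.0000
    outer loop
      vertex 1.15 2.47 0.00
      vertex 1.15 9.53 0.00
      vertex 12.00 6.00 0.00
    endloop
  endfacet
  facet normal 0.0000 0.0000 -1.0000
    outer loop
      vertex 7.85 0.29 0.00
      vertex 1.15 2.47 0.00
      vertex 12.00 6.00 0.00
    endloop
  endfacet
  facet normal 0.7952 0.5779 0.1835
    outer loop
      vertex 12.00 6.00 0.00
      vertex 7.85 11.71 0.00
      vertex 6.00 6.00 26.00
    endloop
  endfacet
  facet normal -0.3041 0.9348 0.1836
    outer loop
      vertex 7.85 11.71 0.00
      vertex 1.15 9.53 0.00
      vertex 6.00 6.00 26.00
    endloop
  endfacet
  facet normal -0.9830 0.0000 0.1834
    outer loop
      vertex 1.15 9.53 0.00
      vertex 1.15 2.47 0.00
      vertex 6.00 6.00 26.00
    endloop
  endfacet
  facet normal -0.3041 -0.9348 0.1836
    outer loop
      vertex 1.15 2.47 0.00
      vertex 7.85 0.29 0.00
      vertex 6.00 6.00 26.00
    endloop
  endfacet
  facet normal 0.7952 -0.5779 0.1835
    outer loop
      vertex 7.85 0.29 0.00
      vertex 12.00 6.00 0.00
      vertex 6.00 6.00 26.00
    endloop
  endfacet
endsolid part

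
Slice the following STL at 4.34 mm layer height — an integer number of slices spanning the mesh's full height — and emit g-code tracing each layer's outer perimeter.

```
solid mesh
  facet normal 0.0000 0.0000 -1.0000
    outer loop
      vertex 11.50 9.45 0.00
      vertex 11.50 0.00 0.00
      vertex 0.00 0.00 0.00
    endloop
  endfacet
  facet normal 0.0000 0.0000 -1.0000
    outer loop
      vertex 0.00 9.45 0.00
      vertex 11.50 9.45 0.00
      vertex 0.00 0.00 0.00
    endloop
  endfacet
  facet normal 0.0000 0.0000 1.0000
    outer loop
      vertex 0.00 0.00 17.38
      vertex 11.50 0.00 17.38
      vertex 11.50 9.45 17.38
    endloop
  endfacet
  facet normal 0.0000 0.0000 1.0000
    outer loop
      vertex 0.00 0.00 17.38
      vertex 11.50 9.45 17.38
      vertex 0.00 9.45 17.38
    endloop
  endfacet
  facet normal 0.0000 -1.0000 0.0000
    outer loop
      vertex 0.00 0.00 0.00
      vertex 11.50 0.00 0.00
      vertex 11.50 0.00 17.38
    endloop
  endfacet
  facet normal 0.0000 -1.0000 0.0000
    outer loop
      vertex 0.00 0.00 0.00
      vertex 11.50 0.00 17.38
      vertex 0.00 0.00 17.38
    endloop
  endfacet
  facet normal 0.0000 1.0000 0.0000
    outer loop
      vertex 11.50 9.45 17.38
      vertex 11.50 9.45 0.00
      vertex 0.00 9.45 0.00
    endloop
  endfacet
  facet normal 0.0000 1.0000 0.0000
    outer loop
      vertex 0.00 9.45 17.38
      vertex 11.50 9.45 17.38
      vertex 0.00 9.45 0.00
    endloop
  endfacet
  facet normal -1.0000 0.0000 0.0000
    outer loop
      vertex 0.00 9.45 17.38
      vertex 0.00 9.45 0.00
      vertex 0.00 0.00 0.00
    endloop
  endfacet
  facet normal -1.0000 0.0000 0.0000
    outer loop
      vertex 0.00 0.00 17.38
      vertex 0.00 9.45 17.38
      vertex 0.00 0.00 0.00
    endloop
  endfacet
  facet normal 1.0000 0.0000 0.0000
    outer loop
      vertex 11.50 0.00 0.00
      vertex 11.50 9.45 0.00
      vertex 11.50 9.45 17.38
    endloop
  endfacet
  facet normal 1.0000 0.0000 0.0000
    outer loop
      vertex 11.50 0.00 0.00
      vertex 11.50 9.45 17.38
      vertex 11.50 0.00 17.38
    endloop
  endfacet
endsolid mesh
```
; perimeter-only toolpath
G21 ; units = mm
G90 ; absolute positioning
G28 ; home
; layer 1
G0 Z4.34
G0 X0.00 Y0.00
G1 X11.50 Y0.00
G1 X11.50 Y9.45
G1 X0.00 Y9.45
G1 X0.00 Y0.00
; layer 2
G0 Z8.69
G0 X0.00 Y0.00
G1 X11.50 Y0.00
G1 X11.50 Y9.45
G1 X0.00 Y9.45
G1 X0.00 Y0.00
; layer 3
G0 Z13.04
G0 X0.00 Y0.00
G1 X11.50 Y0.00
G1 X11.50 Y9.45
G1 X0.00 Y9.45
G1 X0.00 Y0.00
; layer 4
G0 Z17.38
G0 X0.00 Y0.00
G1 X11.50 Y0.00
G1 X11.50 Y9.45
G1 X0.00 Y9.45
G1 X0.00 Y0.00
M2 ; end

The solid is a rectangular box, roughly 11.5 × 9.45 mm footprint and 17.4 mm tall. Slicing at Δz = 4.34 mm — 4 equal slices spanning the solid's height, so layer i sits at z = i·h/4 — gives 4 non-empty perimeters. Each is a 4-segment closed polygon; G0 lifts to the layer z and rapids to the start vertex, then G1 traces the edges.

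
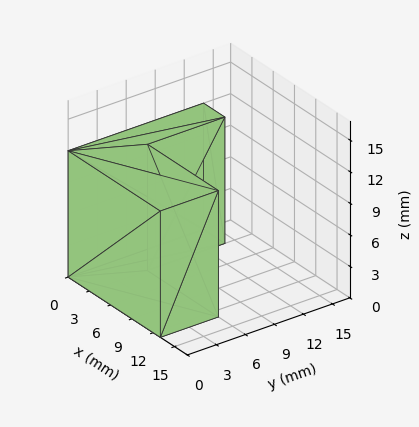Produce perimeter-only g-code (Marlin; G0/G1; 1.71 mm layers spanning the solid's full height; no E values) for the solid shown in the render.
Reading the render: the shape is an L-shaped prism: outer 13 × 14 mm, arm thicknesses ≈ 6 mm (horizontal) and 3 mm (vertical), extruded 12 mm in z (dimensions read to the nearest mm from the axis ticks). For the g-code, the solid's height is divided into equal slices at the stated Δz and each level perimeter traced with G1 moves after a G0 lift.

; perimeter-only toolpath
G21 ; units = mm
G90 ; absolute positioning
G28 ; home
; layer 1
G0 Z1.71
G0 X0.00 Y0.00
G1 X13.00 Y0.00
G1 X13.00 Y6.00
G1 X3.00 Y6.00
G1 X3.00 Y14.00
G1 X0.00 Y14.00
G1 X0.00 Y0.00
; layer 2
G0 Z3.43
G0 X0.00 Y0.00
G1 X13.00 Y0.00
G1 X13.00 Y6.00
G1 X3.00 Y6.00
G1 X3.00 Y14.00
G1 X0.00 Y14.00
G1 X0.00 Y0.00
; layer 3
G0 Z5.14
G0 X0.00 Y0.00
G1 X13.00 Y0.00
G1 X13.00 Y6.00
G1 X3.00 Y6.00
G1 X3.00 Y14.00
G1 X0.00 Y14.00
G1 X0.00 Y0.00
; layer 4
G0 Z6.86
G0 X0.00 Y0.00
G1 X13.00 Y0.00
G1 X13.00 Y6.00
G1 X3.00 Y6.00
G1 X3.00 Y14.00
G1 X0.00 Y14.00
G1 X0.00 Y0.00
; layer 5
G0 Z8.57
G0 X0.00 Y0.00
G1 X13.00 Y0.00
G1 X13.00 Y6.00
G1 X3.00 Y6.00
G1 X3.00 Y14.00
G1 X0.00 Y14.00
G1 X0.00 Y0.00
; layer 6
G0 Z10.29
G0 X0.00 Y0.00
G1 X13.00 Y0.00
G1 X13.00 Y6.00
G1 X3.00 Y6.00
G1 X3.00 Y14.00
G1 X0.00 Y14.00
G1 X0.00 Y0.00
; layer 7
G0 Z12.00
G0 X0.00 Y0.00
G1 X13.00 Y0.00
G1 X13.00 Y6.00
G1 X3.00 Y6.00
G1 X3.00 Y14.00
G1 X0.00 Y14.00
G1 X0.00 Y0.00
M2 ; end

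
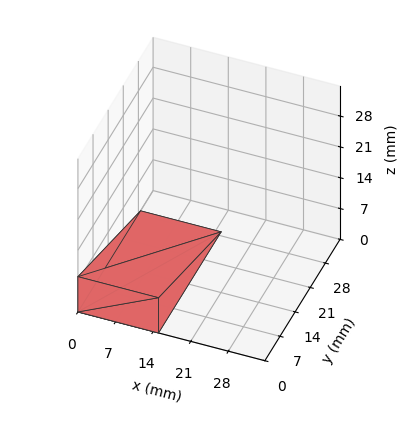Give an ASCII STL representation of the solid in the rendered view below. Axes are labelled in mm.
Reading the render: the shape is a wedge (ramp): 15 × 29 mm base, rising to 8 mm along the y=0 edge and sloping linearly to z=0 at y=29 (dimensions read to the nearest mm from the axis ticks). For the STL, each face is triangulated and given an outward normal.

solid part
  facet normal 0.0000 0.0000 -1.0000
    outer loop
      vertex 15.00 29.00 0.00
      vertex 15.00 0.00 0.00
      vertex 0.00 0.00 0.00
    endloop
  endfacet
  facet normal 0.0000 0.0000 -1.0000
    outer loop
      vertex 0.00 29.00 0.00
      vertex 15.00 29.00 0.00
      vertex 0.00 0.00 0.00
    endloop
  endfacet
  facet normal 0.0000 -1.0000 0.0000
    outer loop
      vertex 0.00 0.00 0.00
      vertex 15.00 0.00 0.00
      vertex 15.00 0.00 8.00
    endloop
  endfacet
  facet normal 0.0000 -1.0000 0.0000
    outer loop
      vertex 0.00 0.00 0.00
      vertex 15.00 0.00 8.00
      vertex 0.00 0.00 8.00
    endloop
  endfacet
  facet normal 0.0000 0.2659 0.9640
    outer loop
      vertex 0.00 0.00 8.00
      vertex 15.00 0.00 8.00
      vertex 15.00 29.00 0.00
    endloop
  endfacet
  facet normal 0.0000 0.2659 0.9640
    outer loop
      vertex 0.00 0.00 8.00
      vertex 15.00 29.00 0.00
      vertex 0.00 29.00 0.00
    endloop
  endfacet
  facet normal -1.0000 0.0000 0.0000
    outer loop
      vertex 0.00 0.00 8.00
      vertex 0.00 29.00 0.00
      vertex 0.00 0.00 0.00
    endloop
  endfacet
  facet normal 1.0000 0.0000 0.0000
    outer loop
      vertex 15.00 0.00 0.00
      vertex 15.00 29.00 0.00
      vertex 15.00 0.00 8.00
    endloop
  endfacet
endsolid part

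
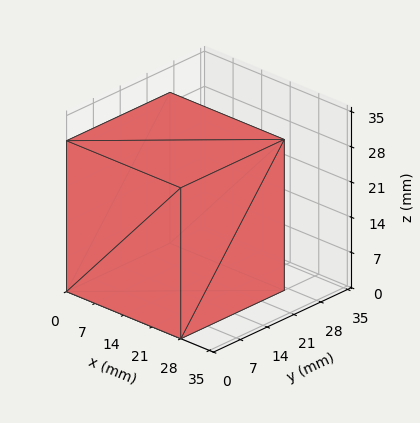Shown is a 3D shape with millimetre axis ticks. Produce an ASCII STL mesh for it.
Reading the render: the shape is a rectangular box, roughly 28 × 27 mm footprint and 30 mm tall (dimensions read to the nearest mm from the axis ticks). For the STL, each face is triangulated and given an outward normal.

solid part
  facet normal 0.0000 0.0000 -1.0000
    outer loop
      vertex 28.000 27.000 0.000
      vertex 28.000 0.000 0.000
      vertex 0.000 0.000 0.000
    endloop
  endfacet
  facet normal 0.0000 0.0000 -1.0000
    outer loop
      vertex 0.000 27.000 0.000
      vertex 28.000 27.000 0.000
      vertex 0.000 0.000 0.000
    endloop
  endfacet
  facet normal 0.0000 0.0000 1.0000
    outer loop
      vertex 0.000 0.000 30.000
      vertex 28.000 0.000 30.000
      vertex 28.000 27.000 30.000
    endloop
  endfacet
  facet normal 0.0000 0.0000 1.0000
    outer loop
      vertex 0.000 0.000 30.000
      vertex 28.000 27.000 30.000
      vertex 0.000 27.000 30.000
    endloop
  endfacet
  facet normal 0.0000 -1.0000 0.0000
    outer loop
      vertex 0.000 0.000 0.000
      vertex 28.000 0.000 0.000
      vertex 28.000 0.000 30.000
    endloop
  endfacet
  facet normal 0.0000 -1.0000 0.0000
    outer loop
      vertex 0.000 0.000 0.000
      vertex 28.000 0.000 30.000
      vertex 0.000 0.000 30.000
    endloop
  endfacet
  facet normal 0.0000 1.0000 0.0000
    outer loop
      vertex 28.000 27.000 30.000
      vertex 28.000 27.000 0.000
      vertex 0.000 27.000 0.000
    endloop
  endfacet
  facet normal 0.0000 1.0000 0.0000
    outer loop
      vertex 0.000 27.000 30.000
      vertex 28.000 27.000 30.000
      vertex 0.000 27.000 0.000
    endloop
  endfacet
  facet normal -1.0000 0.0000 0.0000
    outer loop
      vertex 0.000 27.000 30.000
      vertex 0.000 27.000 0.000
      vertex 0.000 0.000 0.000
    endloop
  endfacet
  facet normal -1.0000 0.0000 0.0000
    outer loop
      vertex 0.000 0.000 30.000
      vertex 0.000 27.000 30.000
      vertex 0.000 0.000 0.000
    endloop
  endfacet
  facet normal 1.0000 0.0000 0.0000
    outer loop
      vertex 28.000 0.000 0.000
      vertex 28.000 27.000 0.000
      vertex 28.000 27.000 30.000
    endloop
  endfacet
  facet normal 1.0000 0.0000 0.0000
    outer loop
      vertex 28.000 0.000 0.000
      vertex 28.000 27.000 30.000
      vertex 28.000 0.000 30.000
    endloop
  endfacet
endsolid part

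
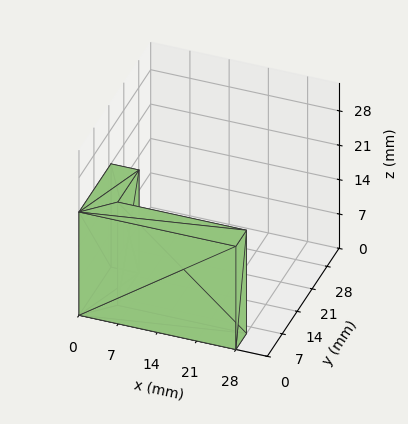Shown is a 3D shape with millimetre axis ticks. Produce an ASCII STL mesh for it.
Reading the render: the shape is an L-shaped prism: outer 28 × 15 mm, arm thicknesses ≈ 5 mm (horizontal) and 5 mm (vertical), extruded 21 mm in z (dimensions read to the nearest mm from the axis ticks). For the STL, each face is triangulated and given an outward normal.

solid part
  facet normal 0.0000 0.0000 -1.0000
    outer loop
      vertex 28.000 5.000 0.000
      vertex 28.000 0.000 0.000
      vertex 0.000 0.000 0.000
    endloop
  endfacet
  facet normal 0.0000 0.0000 -1.0000
    outer loop
      vertex 5.000 5.000 0.000
      vertex 28.000 5.000 0.000
      vertex 0.000 0.000 0.000
    endloop
  endfacet
  facet normal 0.0000 0.0000 -1.0000
    outer loop
      vertex 5.000 15.000 0.000
      vertex 5.000 5.000 0.000
      vertex 0.000 0.000 0.000
    endloop
  endfacet
  facet normal 0.0000 0.0000 -1.0000
    outer loop
      vertex 0.000 15.000 0.000
      vertex 5.000 15.000 0.000
      vertex 0.000 0.000 0.000
    endloop
  endfacet
  facet normal 0.0000 0.0000 1.0000
    outer loop
      vertex 0.000 0.000 21.000
      vertex 28.000 0.000 21.000
      vertex 28.000 5.000 21.000
    endloop
  endfacet
  facet normal 0.0000 0.0000 1.0000
    outer loop
      vertex 0.000 0.000 21.000
      vertex 28.000 5.000 21.000
      vertex 5.000 5.000 21.000
    endloop
  endfacet
  facet normal 0.0000 0.0000 1.0000
    outer loop
      vertex 0.000 0.000 21.000
      vertex 5.000 5.000 21.000
      vertex 5.000 15.000 21.000
    endloop
  endfacet
  facet normal 0.0000 0.0000 1.0000
    outer loop
      vertex 0.000 0.000 21.000
      vertex 5.000 15.000 21.000
      vertex 0.000 15.000 21.000
    endloop
  endfacet
  facet normal 0.0000 -1.0000 0.0000
    outer loop
      vertex 0.000 0.000 0.000
      vertex 28.000 0.000 0.000
      vertex 28.000 0.000 21.000
    endloop
  endfacet
  facet normal 0.0000 -1.0000 0.0000
    outer loop
      vertex 0.000 0.000 0.000
      vertex 28.000 0.000 21.000
      vertex 0.000 0.000 21.000
    endloop
  endfacet
  facet normal 1.0000 0.0000 0.0000
    outer loop
      vertex 28.000 0.000 0.000
      vertex 28.000 5.000 0.000
      vertex 28.000 5.000 21.000
    endloop
  endfacet
  facet normal 1.0000 0.0000 0.0000
    outer loop
      vertex 28.000 0.000 0.000
      vertex 28.000 5.000 21.000
      vertex 28.000 0.000 21.000
    endloop
  endfacet
  facet normal 0.0000 1.0000 0.0000
    outer loop
      vertex 28.000 5.000 0.000
      vertex 5.000 5.000 0.000
      vertex 5.000 5.000 21.000
    endloop
  endfacet
  facet normal 0.0000 1.0000 0.0000
    outer loop
      vertex 28.000 5.000 0.000
      vertex 5.000 5.000 21.000
      vertex 28.000 5.000 21.000
    endloop
  endfacet
  facet normal 1.0000 0.0000 0.0000
    outer loop
      vertex 5.000 5.000 0.000
      vertex 5.000 15.000 0.000
      vertex 5.000 15.000 21.000
    endloop
  endfacet
  facet normal 1.0000 0.0000 0.0000
    outer loop
      vertex 5.000 5.000 0.000
      vertex 5.000 15.000 21.000
      vertex 5.000 5.000 21.000
    endloop
  endfacet
  facet normal 0.0000 1.0000 0.0000
    outer loop
      vertex 5.000 15.000 0.000
      vertex 0.000 15.000 0.000
      vertex 0.000 15.000 21.000
    endloop
  endfacet
  facet normal 0.0000 1.0000 0.0000
    outer loop
      vertex 5.000 15.000 0.000
      vertex 0.000 15.000 21.000
      vertex 5.000 15.000 21.000
    endloop
  endfacet
  facet normal -1.0000 0.0000 0.0000
    outer loop
      vertex 0.000 15.000 0.000
      vertex 0.000 0.000 0.000
      vertex 0.000 0.000 21.000
    endloop
  endfacet
  facet normal -1.0000 0.0000 0.0000
    outer loop
      vertex 0.000 15.000 0.000
      vertex 0.000 0.000 21.000
      vertex 0.000 15.000 21.000
    endloop
  endfacet
endsolid part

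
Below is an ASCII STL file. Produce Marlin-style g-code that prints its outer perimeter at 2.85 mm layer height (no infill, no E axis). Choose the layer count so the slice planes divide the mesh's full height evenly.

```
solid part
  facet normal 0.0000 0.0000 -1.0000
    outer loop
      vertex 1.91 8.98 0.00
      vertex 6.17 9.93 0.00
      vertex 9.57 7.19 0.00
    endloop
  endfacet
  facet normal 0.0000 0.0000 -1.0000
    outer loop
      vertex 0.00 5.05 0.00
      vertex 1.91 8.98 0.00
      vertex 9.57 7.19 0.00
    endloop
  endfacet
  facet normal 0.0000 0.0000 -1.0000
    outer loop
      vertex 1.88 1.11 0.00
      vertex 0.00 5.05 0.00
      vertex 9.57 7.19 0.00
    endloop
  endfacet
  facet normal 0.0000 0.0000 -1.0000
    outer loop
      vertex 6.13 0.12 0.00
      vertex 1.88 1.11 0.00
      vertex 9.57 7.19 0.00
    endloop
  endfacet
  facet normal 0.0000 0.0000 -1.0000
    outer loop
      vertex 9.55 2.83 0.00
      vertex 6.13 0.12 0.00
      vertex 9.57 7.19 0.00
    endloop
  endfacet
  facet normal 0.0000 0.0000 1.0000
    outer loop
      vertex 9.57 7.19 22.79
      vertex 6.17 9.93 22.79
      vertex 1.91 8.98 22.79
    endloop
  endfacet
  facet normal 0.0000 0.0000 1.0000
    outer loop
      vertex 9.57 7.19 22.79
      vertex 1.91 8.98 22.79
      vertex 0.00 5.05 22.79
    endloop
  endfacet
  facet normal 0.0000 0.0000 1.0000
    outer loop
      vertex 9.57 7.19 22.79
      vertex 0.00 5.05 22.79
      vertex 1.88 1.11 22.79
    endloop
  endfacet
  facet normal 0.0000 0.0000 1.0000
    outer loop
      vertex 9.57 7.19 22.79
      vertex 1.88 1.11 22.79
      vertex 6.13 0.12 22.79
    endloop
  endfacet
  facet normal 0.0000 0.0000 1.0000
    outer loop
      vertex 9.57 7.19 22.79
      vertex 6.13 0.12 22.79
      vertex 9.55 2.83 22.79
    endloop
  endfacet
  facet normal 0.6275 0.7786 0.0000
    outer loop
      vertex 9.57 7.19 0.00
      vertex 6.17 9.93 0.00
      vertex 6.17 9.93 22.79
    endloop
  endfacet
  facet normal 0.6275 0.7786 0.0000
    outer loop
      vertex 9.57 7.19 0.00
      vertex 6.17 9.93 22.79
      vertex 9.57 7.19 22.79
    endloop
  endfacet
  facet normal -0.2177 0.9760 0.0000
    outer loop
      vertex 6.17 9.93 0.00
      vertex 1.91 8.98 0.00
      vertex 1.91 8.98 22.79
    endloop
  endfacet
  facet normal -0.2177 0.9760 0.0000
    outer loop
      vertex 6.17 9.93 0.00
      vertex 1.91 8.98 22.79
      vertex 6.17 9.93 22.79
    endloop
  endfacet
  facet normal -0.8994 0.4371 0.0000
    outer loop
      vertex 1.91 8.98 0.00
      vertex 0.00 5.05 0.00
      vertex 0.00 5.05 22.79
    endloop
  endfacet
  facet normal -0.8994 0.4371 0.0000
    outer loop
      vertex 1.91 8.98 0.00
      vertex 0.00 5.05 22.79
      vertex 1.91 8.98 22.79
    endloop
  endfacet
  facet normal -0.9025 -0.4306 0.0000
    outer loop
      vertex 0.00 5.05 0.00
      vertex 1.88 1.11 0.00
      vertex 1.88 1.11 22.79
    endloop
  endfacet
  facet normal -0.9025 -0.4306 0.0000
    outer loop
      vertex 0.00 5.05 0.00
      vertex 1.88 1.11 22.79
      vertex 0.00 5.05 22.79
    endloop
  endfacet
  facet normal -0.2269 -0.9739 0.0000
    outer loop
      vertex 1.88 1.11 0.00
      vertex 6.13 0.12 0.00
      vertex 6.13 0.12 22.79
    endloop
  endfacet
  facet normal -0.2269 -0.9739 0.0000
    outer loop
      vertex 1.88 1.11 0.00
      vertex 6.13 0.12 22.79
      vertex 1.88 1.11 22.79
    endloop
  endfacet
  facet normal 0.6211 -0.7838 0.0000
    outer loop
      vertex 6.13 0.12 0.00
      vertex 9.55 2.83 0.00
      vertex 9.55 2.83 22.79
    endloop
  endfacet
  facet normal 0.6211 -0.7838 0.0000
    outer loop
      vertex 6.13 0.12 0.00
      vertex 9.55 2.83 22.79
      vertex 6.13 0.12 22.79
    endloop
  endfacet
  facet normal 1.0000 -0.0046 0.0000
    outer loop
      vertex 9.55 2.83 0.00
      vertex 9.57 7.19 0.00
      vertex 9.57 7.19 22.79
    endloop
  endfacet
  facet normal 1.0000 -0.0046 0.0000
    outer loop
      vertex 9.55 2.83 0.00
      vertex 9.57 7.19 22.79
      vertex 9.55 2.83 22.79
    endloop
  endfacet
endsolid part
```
; perimeter-only toolpath
G21 ; units = mm
G90 ; absolute positioning
G28 ; home
; layer 1
G0 Z2.85
G0 X9.57 Y7.19
G1 X6.17 Y9.93
G1 X1.91 Y8.98
G1 X0.00 Y5.05
G1 X1.88 Y1.11
G1 X6.13 Y0.12
G1 X9.55 Y2.83
G1 X9.57 Y7.19
; layer 2
G0 Z5.70
G0 X9.57 Y7.19
G1 X6.17 Y9.93
G1 X1.91 Y8.98
G1 X0.00 Y5.05
G1 X1.88 Y1.11
G1 X6.13 Y0.12
G1 X9.55 Y2.83
G1 X9.57 Y7.19
; layer 3
G0 Z8.55
G0 X9.57 Y7.19
G1 X6.17 Y9.93
G1 X1.91 Y8.98
G1 X0.00 Y5.05
G1 X1.88 Y1.11
G1 X6.13 Y0.12
G1 X9.55 Y2.83
G1 X9.57 Y7.19
; layer 4
G0 Z11.39
G0 X9.57 Y7.19
G1 X6.17 Y9.93
G1 X1.91 Y8.98
G1 X0.00 Y5.05
G1 X1.88 Y1.11
G1 X6.13 Y0.12
G1 X9.55 Y2.83
G1 X9.57 Y7.19
; layer 5
G0 Z14.24
G0 X9.57 Y7.19
G1 X6.17 Y9.93
G1 X1.91 Y8.98
G1 X0.00 Y5.05
G1 X1.88 Y1.11
G1 X6.13 Y0.12
G1 X9.55 Y2.83
G1 X9.57 Y7.19
; layer 6
G0 Z17.09
G0 X9.57 Y7.19
G1 X6.17 Y9.93
G1 X1.91 Y8.98
G1 X0.00 Y5.05
G1 X1.88 Y1.11
G1 X6.13 Y0.12
G1 X9.55 Y2.83
G1 X9.57 Y7.19
; layer 7
G0 Z19.94
G0 X9.57 Y7.19
G1 X6.17 Y9.93
G1 X1.91 Y8.98
G1 X0.00 Y5.05
G1 X1.88 Y1.11
G1 X6.13 Y0.12
G1 X9.55 Y2.83
G1 X9.57 Y7.19
; layer 8
G0 Z22.79
G0 X9.57 Y7.19
G1 X6.17 Y9.93
G1 X1.91 Y8.98
G1 X0.00 Y5.05
G1 X1.88 Y1.11
G1 X6.13 Y0.12
G1 X9.55 Y2.83
G1 X9.57 Y7.19
M2 ; end

The solid is a regular 7-sided prism (a cylinder approximated with 7 flat sides), circumscribed radius ≈ 5.03 mm, height ≈ 22.8 mm. Slicing at Δz = 2.85 mm — 8 equal slices spanning the solid's height, so layer i sits at z = i·h/8 — gives 8 non-empty perimeters. Each is a 7-segment closed polygon; G0 lifts to the layer z and rapids to the start vertex, then G1 traces the edges.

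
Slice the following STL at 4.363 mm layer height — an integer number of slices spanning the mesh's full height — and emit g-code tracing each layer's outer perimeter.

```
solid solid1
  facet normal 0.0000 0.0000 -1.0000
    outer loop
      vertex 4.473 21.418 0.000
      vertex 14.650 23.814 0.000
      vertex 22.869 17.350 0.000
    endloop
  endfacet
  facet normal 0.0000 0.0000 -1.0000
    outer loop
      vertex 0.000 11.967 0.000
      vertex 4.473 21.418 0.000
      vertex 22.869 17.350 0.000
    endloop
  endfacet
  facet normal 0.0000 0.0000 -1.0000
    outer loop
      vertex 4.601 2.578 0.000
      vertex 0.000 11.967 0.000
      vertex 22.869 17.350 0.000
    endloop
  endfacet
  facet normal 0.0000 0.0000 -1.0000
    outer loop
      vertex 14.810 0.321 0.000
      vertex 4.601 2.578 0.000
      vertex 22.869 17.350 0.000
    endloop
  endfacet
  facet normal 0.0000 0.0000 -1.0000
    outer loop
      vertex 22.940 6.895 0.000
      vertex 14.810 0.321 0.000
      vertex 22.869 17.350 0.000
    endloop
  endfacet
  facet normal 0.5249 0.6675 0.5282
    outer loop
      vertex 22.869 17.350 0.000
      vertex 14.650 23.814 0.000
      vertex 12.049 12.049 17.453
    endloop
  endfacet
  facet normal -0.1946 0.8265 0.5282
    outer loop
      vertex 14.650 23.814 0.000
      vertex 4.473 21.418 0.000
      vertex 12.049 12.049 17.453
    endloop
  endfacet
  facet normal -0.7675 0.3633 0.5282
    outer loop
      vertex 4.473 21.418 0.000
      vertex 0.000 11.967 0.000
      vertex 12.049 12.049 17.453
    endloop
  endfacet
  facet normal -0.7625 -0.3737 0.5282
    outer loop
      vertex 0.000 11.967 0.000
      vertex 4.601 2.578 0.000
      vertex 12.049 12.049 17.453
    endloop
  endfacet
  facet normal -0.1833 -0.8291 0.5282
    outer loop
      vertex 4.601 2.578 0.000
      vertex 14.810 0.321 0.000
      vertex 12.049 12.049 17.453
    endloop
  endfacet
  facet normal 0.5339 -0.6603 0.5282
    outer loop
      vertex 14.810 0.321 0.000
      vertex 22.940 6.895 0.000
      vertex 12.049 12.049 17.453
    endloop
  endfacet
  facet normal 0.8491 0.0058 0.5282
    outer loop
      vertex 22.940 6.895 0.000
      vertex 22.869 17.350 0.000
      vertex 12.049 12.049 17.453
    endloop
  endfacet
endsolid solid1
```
; perimeter-only toolpath
G21 ; units = mm
G90 ; absolute positioning
G28 ; home
; layer 1
G0 Z4.363
G0 X20.164 Y16.025
G1 X14.000 Y20.873
G1 X6.367 Y19.076
G1 X3.012 Y11.988
G1 X6.463 Y4.946
G1 X14.120 Y3.253
G1 X20.217 Y8.183
G1 X20.164 Y16.025
; layer 2
G0 Z8.726
G0 X17.459 Y14.700
G1 X13.349 Y17.931
G1 X8.261 Y16.733
G1 X6.024 Y12.008
G1 X8.325 Y7.313
G1 X13.430 Y6.185
G1 X17.495 Y9.472
G1 X17.459 Y14.700
; layer 3
G0 Z13.090
G0 X14.754 Y13.374
G1 X12.699 Y14.990
G1 X10.155 Y14.391
G1 X9.037 Y12.028
G1 X10.187 Y9.681
G1 X12.739 Y9.117
G1 X14.772 Y10.761
G1 X14.754 Y13.374
M2 ; end

The solid is a regular 7-sided pyramid, base circumscribed radius ≈ 12 mm, apex at z ≈ 17.5 mm. Slicing at Δz = 4.363 mm — 4 equal slices spanning the solid's height, so layer i sits at z = i·h/4 — gives 3 non-empty perimeters. Each is a 7-segment closed polygon; G0 lifts to the layer z and rapids to the start vertex, then G1 traces the edges. The cross-section shrinks linearly with z (the slice at the apex is degenerate and omitted).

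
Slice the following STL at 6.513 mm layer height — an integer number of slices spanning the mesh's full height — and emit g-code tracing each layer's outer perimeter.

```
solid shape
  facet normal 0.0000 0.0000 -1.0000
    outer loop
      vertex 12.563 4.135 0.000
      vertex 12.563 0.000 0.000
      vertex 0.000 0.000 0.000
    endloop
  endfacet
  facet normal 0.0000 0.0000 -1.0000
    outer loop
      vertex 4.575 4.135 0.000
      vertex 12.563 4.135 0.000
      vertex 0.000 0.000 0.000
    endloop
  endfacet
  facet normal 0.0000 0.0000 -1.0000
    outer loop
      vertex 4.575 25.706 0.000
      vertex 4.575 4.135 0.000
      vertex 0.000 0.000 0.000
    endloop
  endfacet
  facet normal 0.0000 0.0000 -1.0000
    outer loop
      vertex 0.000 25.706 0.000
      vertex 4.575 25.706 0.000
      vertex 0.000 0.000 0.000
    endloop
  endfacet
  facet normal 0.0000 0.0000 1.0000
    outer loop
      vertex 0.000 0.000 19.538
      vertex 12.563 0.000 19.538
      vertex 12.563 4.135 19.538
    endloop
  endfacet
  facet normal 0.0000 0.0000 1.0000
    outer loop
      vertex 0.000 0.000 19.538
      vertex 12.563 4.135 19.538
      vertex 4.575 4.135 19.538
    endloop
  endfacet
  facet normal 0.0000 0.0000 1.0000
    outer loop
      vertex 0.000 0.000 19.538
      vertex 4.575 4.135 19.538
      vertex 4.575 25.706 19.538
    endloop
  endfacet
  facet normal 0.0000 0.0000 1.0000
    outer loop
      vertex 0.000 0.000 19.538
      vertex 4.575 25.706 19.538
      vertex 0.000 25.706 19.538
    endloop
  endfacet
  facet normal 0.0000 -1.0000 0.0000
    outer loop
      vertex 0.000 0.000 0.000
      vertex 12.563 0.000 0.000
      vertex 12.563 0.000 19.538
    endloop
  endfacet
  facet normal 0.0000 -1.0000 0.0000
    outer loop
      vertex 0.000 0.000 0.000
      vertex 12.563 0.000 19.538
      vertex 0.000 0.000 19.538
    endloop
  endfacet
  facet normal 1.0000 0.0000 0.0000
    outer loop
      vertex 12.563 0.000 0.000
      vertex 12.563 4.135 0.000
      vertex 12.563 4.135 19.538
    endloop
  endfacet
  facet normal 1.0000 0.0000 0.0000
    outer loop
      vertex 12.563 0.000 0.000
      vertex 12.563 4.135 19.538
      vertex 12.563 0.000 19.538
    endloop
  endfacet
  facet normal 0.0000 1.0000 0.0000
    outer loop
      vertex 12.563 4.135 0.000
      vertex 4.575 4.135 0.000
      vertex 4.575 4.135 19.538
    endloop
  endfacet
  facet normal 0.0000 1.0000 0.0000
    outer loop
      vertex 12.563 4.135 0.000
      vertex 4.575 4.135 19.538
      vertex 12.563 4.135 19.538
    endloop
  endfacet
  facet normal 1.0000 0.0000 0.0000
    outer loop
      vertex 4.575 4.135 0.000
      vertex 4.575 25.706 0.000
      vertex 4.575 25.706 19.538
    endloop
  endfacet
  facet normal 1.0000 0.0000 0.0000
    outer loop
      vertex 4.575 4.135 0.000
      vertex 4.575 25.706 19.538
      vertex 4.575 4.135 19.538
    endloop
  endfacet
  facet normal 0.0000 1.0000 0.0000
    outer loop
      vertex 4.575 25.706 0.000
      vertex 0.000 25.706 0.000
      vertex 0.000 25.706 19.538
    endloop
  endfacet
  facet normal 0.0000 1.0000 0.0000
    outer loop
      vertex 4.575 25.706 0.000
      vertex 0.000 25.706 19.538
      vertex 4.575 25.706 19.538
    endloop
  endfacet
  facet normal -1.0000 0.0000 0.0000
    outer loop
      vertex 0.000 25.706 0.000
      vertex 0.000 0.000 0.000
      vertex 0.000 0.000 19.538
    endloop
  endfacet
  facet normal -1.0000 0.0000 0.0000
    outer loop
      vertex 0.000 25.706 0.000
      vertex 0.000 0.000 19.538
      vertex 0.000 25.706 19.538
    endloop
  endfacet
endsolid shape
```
; perimeter-only toolpath
G21 ; units = mm
G90 ; absolute positioning
G28 ; home
; layer 1
G0 Z6.513
G0 X0.000 Y0.000
G1 X12.563 Y0.000
G1 X12.563 Y4.135
G1 X4.575 Y4.135
G1 X4.575 Y25.706
G1 X0.000 Y25.706
G1 X0.000 Y0.000
; layer 2
G0 Z13.025
G0 X0.000 Y0.000
G1 X12.563 Y0.000
G1 X12.563 Y4.135
G1 X4.575 Y4.135
G1 X4.575 Y25.706
G1 X0.000 Y25.706
G1 X0.000 Y0.000
; layer 3
G0 Z19.538
G0 X0.000 Y0.000
G1 X12.563 Y0.000
G1 X12.563 Y4.135
G1 X4.575 Y4.135
G1 X4.575 Y25.706
G1 X0.000 Y25.706
G1 X0.000 Y0.000
M2 ; end

The solid is an L-shaped prism: outer 12.6 × 25.7 mm, arm thicknesses ≈ 4.13 mm (horizontal) and 4.58 mm (vertical), extruded 19.5 mm in z. Slicing at Δz = 6.513 mm — 3 equal slices spanning the solid's height, so layer i sits at z = i·h/3 — gives 3 non-empty perimeters. Each is a 6-segment closed polygon; G0 lifts to the layer z and rapids to the start vertex, then G1 traces the edges.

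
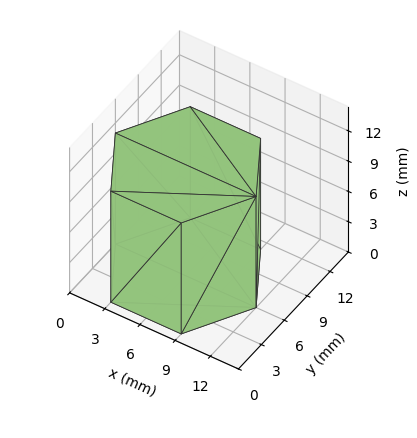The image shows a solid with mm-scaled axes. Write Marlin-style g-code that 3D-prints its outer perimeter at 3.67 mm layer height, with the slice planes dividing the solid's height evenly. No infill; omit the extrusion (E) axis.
Reading the render: the shape is a regular 6-sided prism (a cylinder approximated with 6 flat sides), circumscribed radius ≈ 6 mm, height ≈ 11 mm (dimensions read to the nearest mm from the axis ticks). For the g-code, the solid's height is divided into equal slices at the stated Δz and each level perimeter traced with G1 moves after a G0 lift.

; perimeter-only toolpath
G21 ; units = mm
G90 ; absolute positioning
G28 ; home
; layer 1
G0 Z3.67
G0 X12.00 Y6.00
G1 X9.00 Y11.20
G1 X3.00 Y11.20
G1 X0.00 Y6.00
G1 X3.00 Y0.80
G1 X9.00 Y0.80
G1 X12.00 Y6.00
; layer 2
G0 Z7.33
G0 X12.00 Y6.00
G1 X9.00 Y11.20
G1 X3.00 Y11.20
G1 X0.00 Y6.00
G1 X3.00 Y0.80
G1 X9.00 Y0.80
G1 X12.00 Y6.00
; layer 3
G0 Z11.00
G0 X12.00 Y6.00
G1 X9.00 Y11.20
G1 X3.00 Y11.20
G1 X0.00 Y6.00
G1 X3.00 Y0.80
G1 X9.00 Y0.80
G1 X12.00 Y6.00
M2 ; end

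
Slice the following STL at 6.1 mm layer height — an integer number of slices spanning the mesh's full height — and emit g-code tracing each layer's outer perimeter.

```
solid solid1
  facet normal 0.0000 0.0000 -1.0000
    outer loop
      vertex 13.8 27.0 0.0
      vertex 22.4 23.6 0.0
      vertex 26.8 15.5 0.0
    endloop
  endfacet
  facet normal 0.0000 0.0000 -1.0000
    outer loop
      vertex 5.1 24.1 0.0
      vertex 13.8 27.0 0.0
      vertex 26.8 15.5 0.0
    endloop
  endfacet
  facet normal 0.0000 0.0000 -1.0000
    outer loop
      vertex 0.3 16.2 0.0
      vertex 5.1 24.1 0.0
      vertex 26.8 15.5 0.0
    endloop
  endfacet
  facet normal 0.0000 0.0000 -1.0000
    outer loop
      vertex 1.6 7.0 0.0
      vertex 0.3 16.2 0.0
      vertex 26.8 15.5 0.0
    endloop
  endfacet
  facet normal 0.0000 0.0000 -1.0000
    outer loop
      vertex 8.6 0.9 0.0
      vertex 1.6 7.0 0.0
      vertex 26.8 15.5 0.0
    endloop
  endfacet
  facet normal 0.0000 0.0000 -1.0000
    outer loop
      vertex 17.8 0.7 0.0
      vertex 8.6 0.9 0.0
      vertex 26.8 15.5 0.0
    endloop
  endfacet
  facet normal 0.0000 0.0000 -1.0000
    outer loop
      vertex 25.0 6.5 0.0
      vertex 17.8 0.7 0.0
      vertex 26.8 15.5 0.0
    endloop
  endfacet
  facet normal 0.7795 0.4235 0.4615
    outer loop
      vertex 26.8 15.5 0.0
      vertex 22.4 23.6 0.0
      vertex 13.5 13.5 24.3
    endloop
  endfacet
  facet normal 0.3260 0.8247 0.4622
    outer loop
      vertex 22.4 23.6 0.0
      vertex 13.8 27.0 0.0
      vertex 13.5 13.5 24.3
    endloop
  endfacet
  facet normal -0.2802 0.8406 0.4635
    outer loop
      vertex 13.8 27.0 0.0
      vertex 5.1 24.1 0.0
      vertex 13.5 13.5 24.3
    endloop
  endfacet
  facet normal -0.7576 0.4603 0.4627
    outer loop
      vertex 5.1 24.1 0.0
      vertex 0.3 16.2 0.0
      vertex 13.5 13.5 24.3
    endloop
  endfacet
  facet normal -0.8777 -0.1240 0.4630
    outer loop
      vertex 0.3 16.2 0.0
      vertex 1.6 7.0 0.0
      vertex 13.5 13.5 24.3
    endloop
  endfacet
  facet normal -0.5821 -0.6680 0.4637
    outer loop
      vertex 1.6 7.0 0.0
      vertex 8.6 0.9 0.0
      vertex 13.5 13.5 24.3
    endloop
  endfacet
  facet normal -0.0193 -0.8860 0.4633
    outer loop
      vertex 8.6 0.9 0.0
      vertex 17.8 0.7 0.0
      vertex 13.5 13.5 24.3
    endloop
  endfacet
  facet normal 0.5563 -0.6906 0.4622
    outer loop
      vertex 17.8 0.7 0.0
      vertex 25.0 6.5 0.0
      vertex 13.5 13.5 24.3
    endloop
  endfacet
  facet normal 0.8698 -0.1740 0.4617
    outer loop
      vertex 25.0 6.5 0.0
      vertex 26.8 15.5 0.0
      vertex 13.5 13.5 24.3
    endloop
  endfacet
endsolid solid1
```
; perimeter-only toolpath
G21 ; units = mm
G90 ; absolute positioning
G28 ; home
; layer 1
G0 Z6.1
G0 X23.5 Y15.0
G1 X20.2 Y21.1
G1 X13.7 Y23.6
G1 X7.2 Y21.5
G1 X3.6 Y15.5
G1 X4.6 Y8.6
G1 X9.8 Y4.0
G1 X16.7 Y3.9
G1 X22.1 Y8.2
G1 X23.5 Y15.0
; layer 2
G0 Z12.2
G0 X20.1 Y14.5
G1 X17.9 Y18.6
G1 X13.7 Y20.2
G1 X9.3 Y18.8
G1 X6.9 Y14.8
G1 X7.5 Y10.2
G1 X11.1 Y7.2
G1 X15.7 Y7.1
G1 X19.2 Y10.0
G1 X20.1 Y14.5
; layer 3
G0 Z18.2
G0 X16.8 Y14.0
G1 X15.7 Y16.0
G1 X13.6 Y16.9
G1 X11.4 Y16.1
G1 X10.2 Y14.2
G1 X10.5 Y11.9
G1 X12.3 Y10.3
G1 X14.6 Y10.3
G1 X16.4 Y11.8
G1 X16.8 Y14.0
M2 ; end

The solid is a regular 9-sided pyramid, base circumscribed radius ≈ 13.5 mm, apex at z ≈ 24.3 mm. Slicing at Δz = 6.1 mm — 4 equal slices spanning the solid's height, so layer i sits at z = i·h/4 — gives 3 non-empty perimeters. Each is a 9-segment closed polygon; G0 lifts to the layer z and rapids to the start vertex, then G1 traces the edges. The cross-section shrinks linearly with z (the slice at the apex is degenerate and omitted).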